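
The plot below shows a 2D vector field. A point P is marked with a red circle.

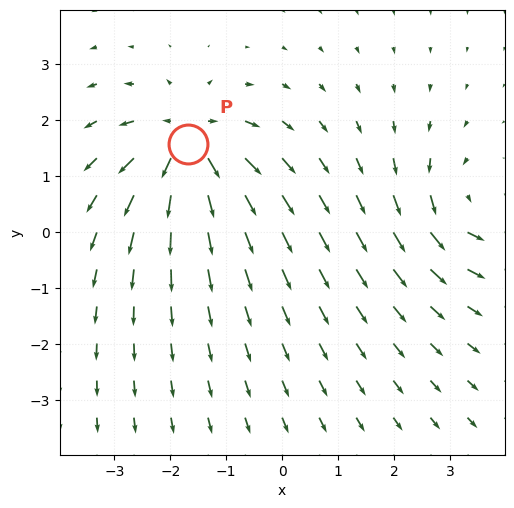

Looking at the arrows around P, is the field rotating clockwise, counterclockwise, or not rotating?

Near P at (-1.7, 1.6) the arrows show no circulation. The curl there is ≈0.

not rotating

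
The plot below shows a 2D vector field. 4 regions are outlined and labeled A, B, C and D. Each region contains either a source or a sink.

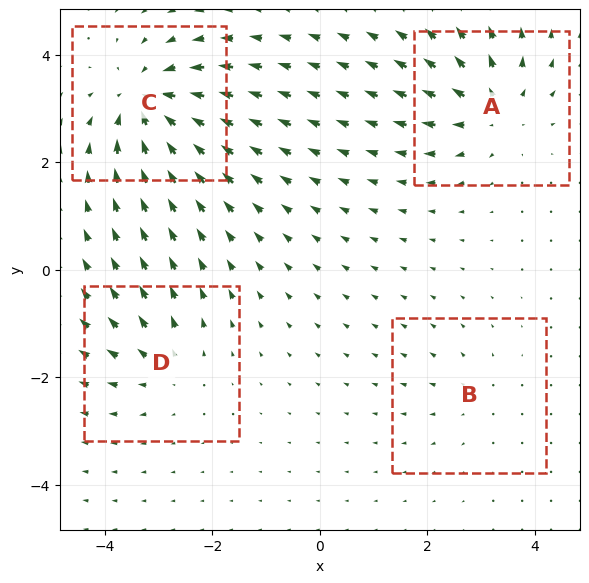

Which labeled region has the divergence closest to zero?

B

Divergence at each region's feature centre — A: about +6, B: about +2, C: about -7, D: about +4. Region B is closest to zero.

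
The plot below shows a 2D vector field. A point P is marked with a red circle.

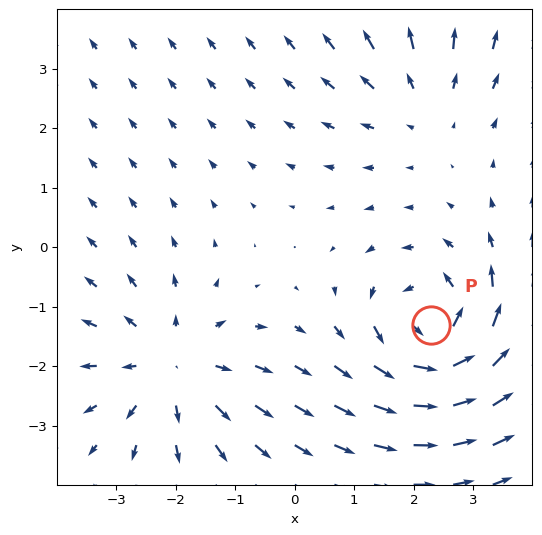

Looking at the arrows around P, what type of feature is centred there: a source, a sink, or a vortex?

vortex

At P (2.3, -1.3) the arrows circulate counterclockwise. Divergence ≈0, curl about +6 — near-zero divergence with nonzero curl is a vortex.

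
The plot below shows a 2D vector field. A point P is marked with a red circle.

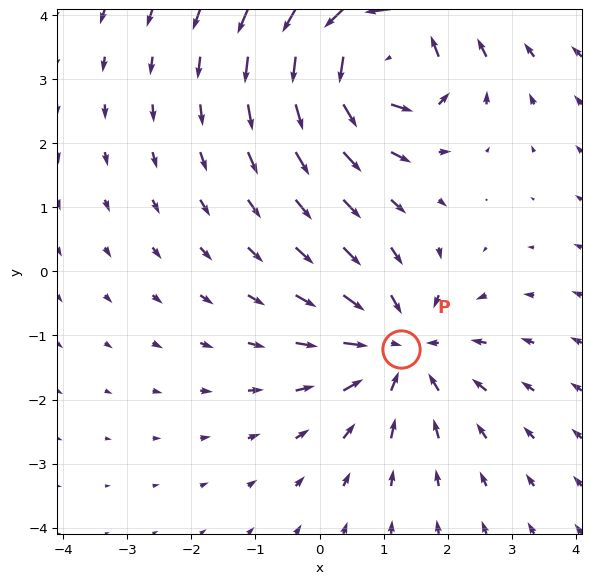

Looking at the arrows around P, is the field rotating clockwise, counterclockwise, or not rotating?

not rotating

Near P at (1.3, -1.2) the arrows show no circulation. The curl there is ≈0.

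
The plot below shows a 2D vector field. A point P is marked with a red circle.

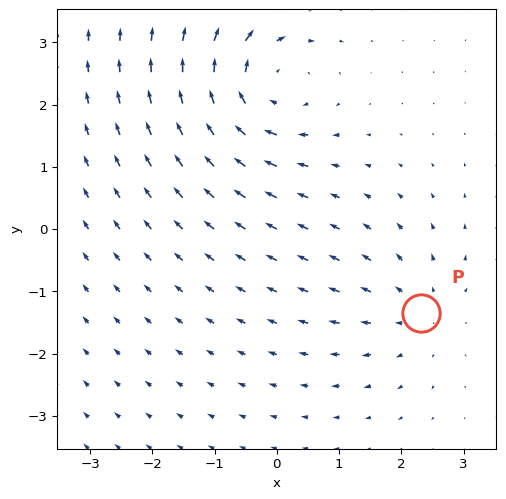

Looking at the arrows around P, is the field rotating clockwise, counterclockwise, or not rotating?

not rotating

Near P at (2.3, -1.4) the arrows show no circulation. The curl there is ≈0.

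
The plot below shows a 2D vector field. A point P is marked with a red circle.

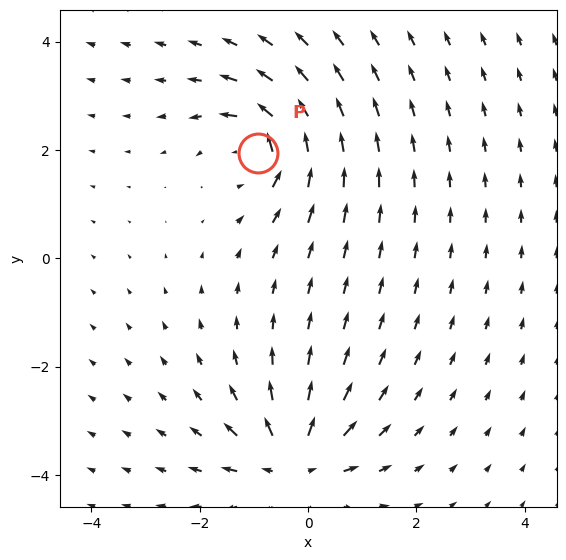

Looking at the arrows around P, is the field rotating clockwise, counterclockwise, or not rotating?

Near P at (-0.9, 1.9) the arrows circulate counterclockwise. The curl (z-component) there is about +5; positive curl means counterclockwise rotation.

counterclockwise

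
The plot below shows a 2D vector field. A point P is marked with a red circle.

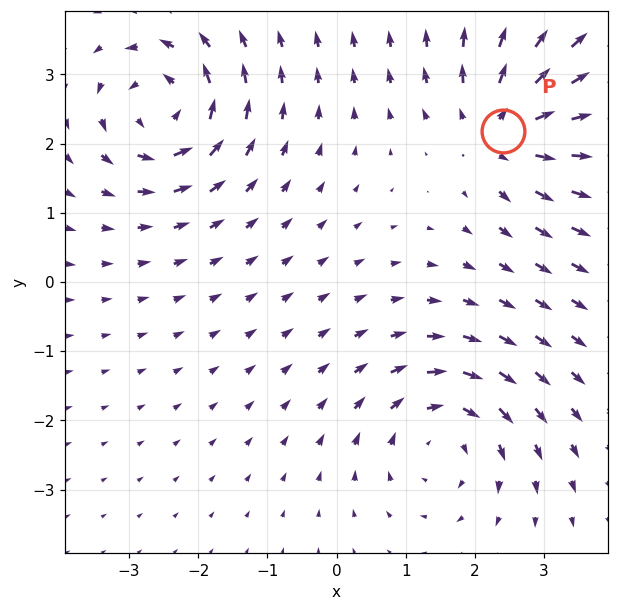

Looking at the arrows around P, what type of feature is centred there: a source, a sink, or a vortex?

source

At P (2.4, 2.2) the arrows spread outward. Divergence about +5, curl ≈0 — positive divergence with near-zero curl is a source.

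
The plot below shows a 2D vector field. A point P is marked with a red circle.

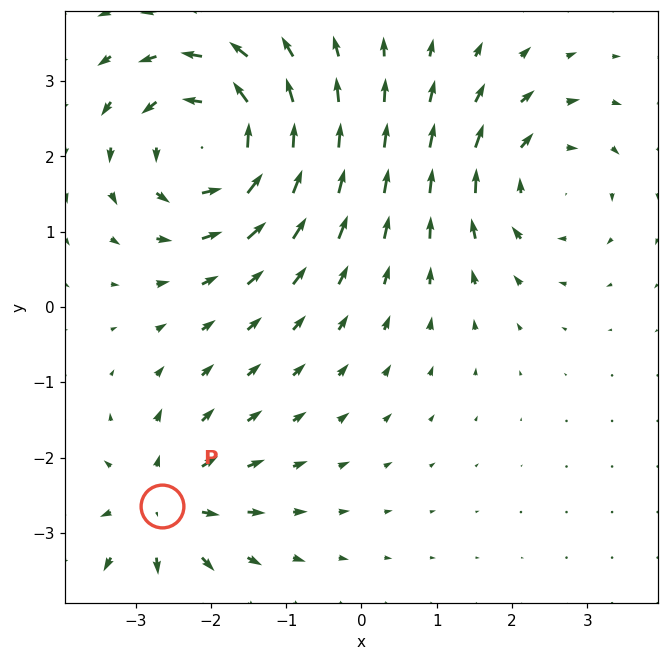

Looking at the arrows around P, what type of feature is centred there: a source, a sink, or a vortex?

At P (-2.7, -2.6) the arrows spread outward. Divergence about +4, curl ≈0 — positive divergence with near-zero curl is a source.

source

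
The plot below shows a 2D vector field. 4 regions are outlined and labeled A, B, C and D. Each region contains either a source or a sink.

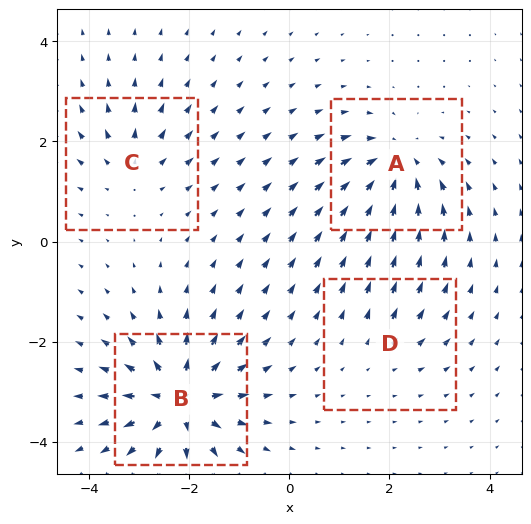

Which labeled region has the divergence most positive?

Divergence at each region's feature centre — A: about -6, B: about +8, C: about +4, D: about +3. Region B is most positive.

B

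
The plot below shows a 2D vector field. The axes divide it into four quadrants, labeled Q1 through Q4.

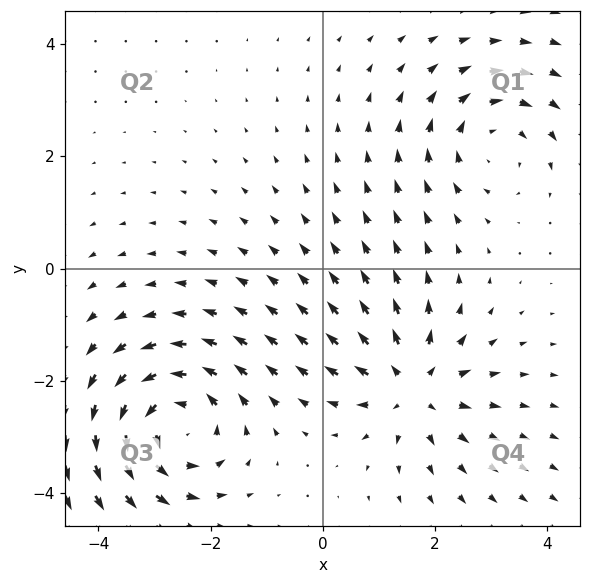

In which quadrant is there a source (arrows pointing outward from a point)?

Q4

The source sits at approximately (1.6, -2.1), which lies in quadrant Q4. The divergence there is about +4, positive as expected for a source.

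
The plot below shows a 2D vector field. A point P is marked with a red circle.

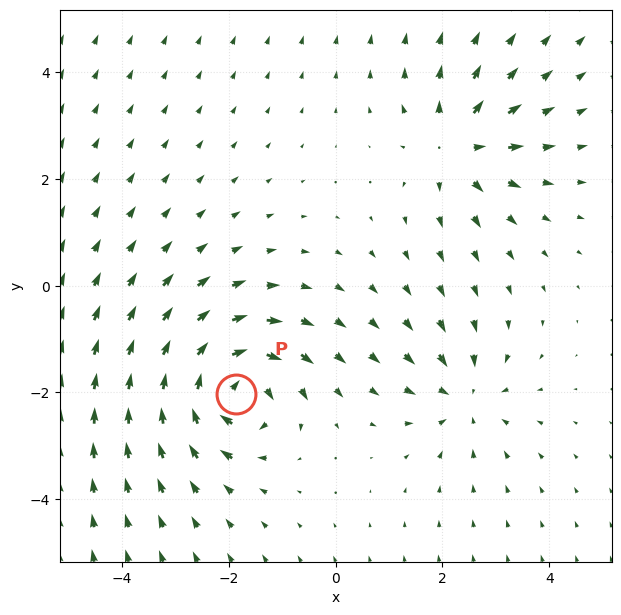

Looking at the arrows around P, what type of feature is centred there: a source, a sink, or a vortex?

At P (-1.9, -2.0) the arrows circulate clockwise. Divergence ≈0, curl about -6 — near-zero divergence with nonzero curl is a vortex.

vortex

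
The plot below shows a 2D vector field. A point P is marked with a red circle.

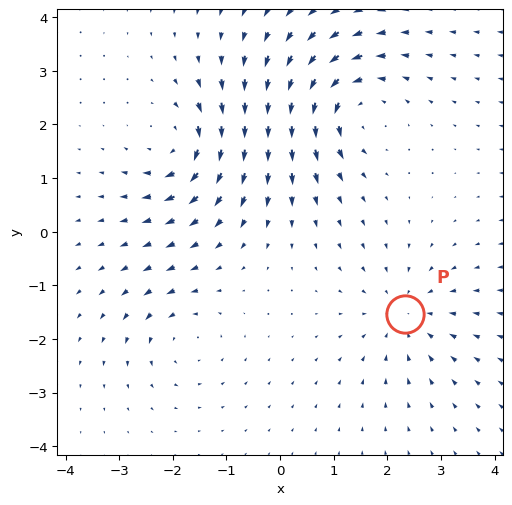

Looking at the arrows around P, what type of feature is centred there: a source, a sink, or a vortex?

At P (2.3, -1.5) the arrows converge inward. Divergence about -3, curl ≈0 — negative divergence with near-zero curl is a sink.

sink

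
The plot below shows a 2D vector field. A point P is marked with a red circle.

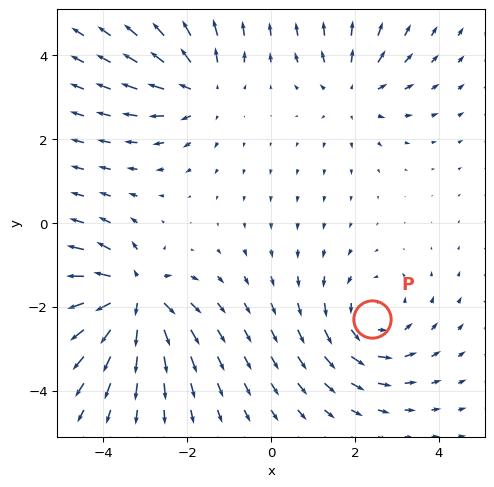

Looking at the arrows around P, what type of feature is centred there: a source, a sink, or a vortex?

At P (2.4, -2.3) the arrows circulate counterclockwise. Divergence ≈0, curl about +3 — near-zero divergence with nonzero curl is a vortex.

vortex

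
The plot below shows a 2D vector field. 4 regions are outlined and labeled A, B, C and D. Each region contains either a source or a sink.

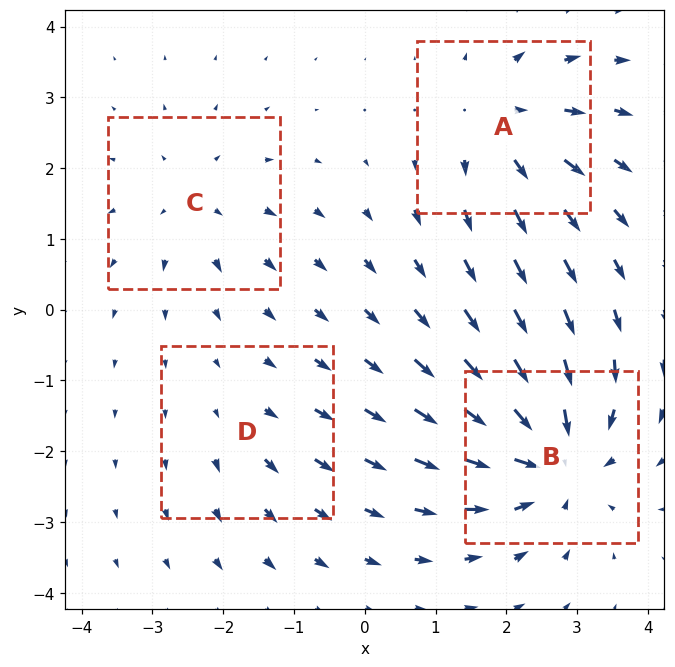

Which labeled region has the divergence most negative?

Divergence at each region's feature centre — A: about +5, B: about -7, C: about +3, D: about +2. Region B is most negative.

B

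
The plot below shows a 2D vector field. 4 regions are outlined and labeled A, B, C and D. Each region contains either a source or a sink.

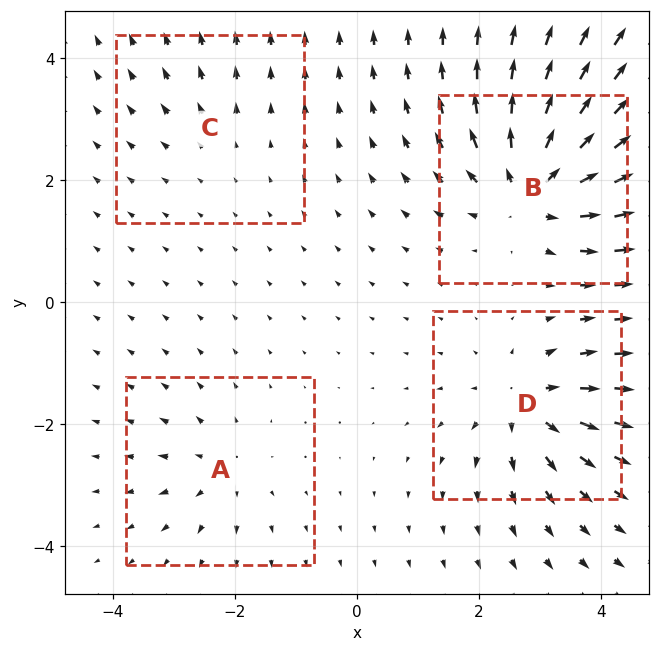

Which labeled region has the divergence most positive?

B

Divergence at each region's feature centre — A: about +4, B: about +8, C: about +2, D: about +6. Region B is most positive.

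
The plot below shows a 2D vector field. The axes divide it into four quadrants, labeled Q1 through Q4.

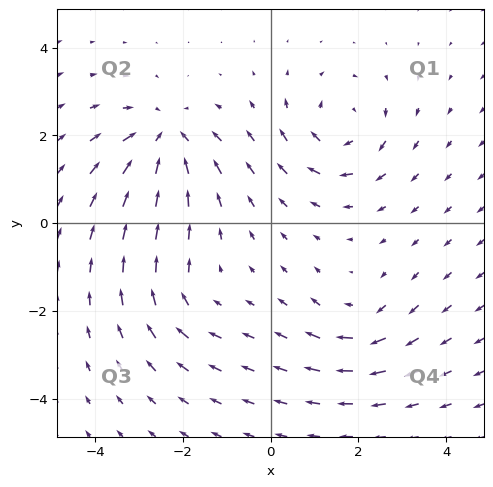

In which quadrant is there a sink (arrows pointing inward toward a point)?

Q2

The sink sits at approximately (-2.4, 1.9), which lies in quadrant Q2. The divergence there is about -5, negative as expected for a sink.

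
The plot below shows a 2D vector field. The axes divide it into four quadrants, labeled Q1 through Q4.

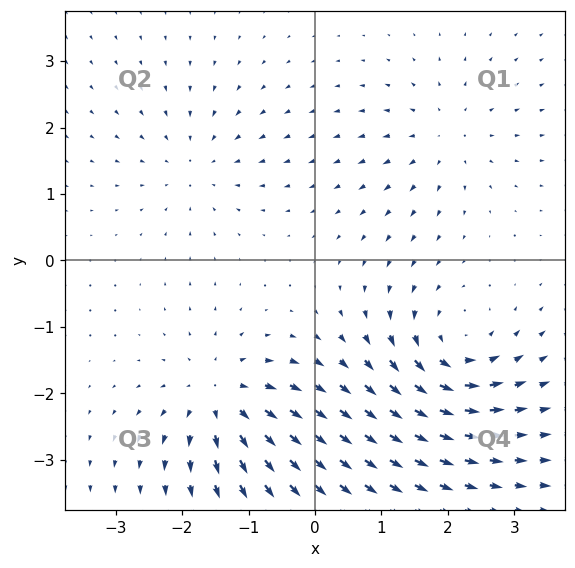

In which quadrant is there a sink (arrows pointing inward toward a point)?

The sink sits at approximately (-1.8, 1.4), which lies in quadrant Q2. The divergence there is about -3, negative as expected for a sink.

Q2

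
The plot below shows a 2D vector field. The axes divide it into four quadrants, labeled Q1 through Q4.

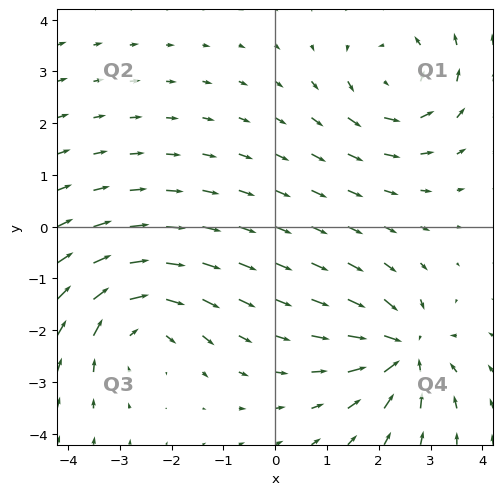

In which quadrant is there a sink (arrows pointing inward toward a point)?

Q4

The sink sits at approximately (2.5, -2.4), which lies in quadrant Q4. The divergence there is about -4, negative as expected for a sink.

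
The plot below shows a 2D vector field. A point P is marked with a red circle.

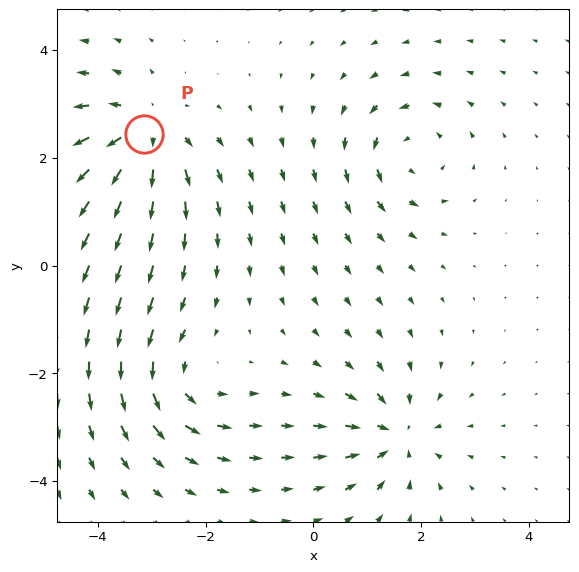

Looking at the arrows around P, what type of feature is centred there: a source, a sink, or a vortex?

At P (-3.1, 2.4) the arrows spread outward. Divergence about +4, curl ≈0 — positive divergence with near-zero curl is a source.

source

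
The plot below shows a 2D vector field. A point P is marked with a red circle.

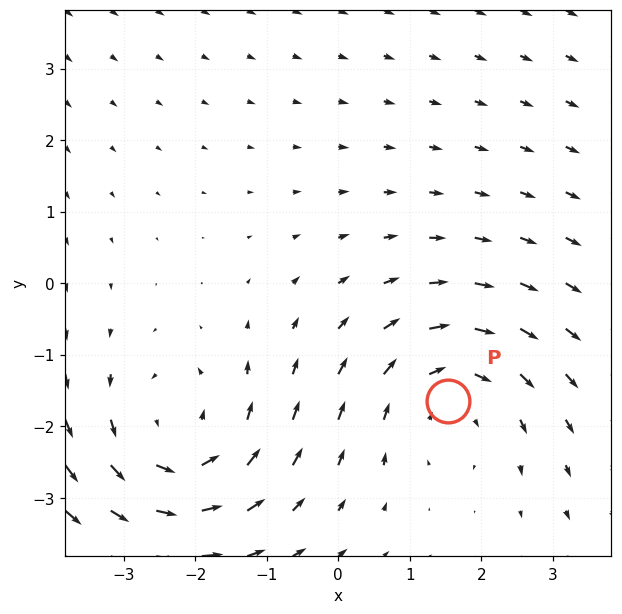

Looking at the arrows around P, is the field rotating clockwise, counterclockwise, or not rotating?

clockwise

Near P at (1.5, -1.6) the arrows circulate clockwise. The curl (z-component) there is about -2; negative curl means clockwise rotation.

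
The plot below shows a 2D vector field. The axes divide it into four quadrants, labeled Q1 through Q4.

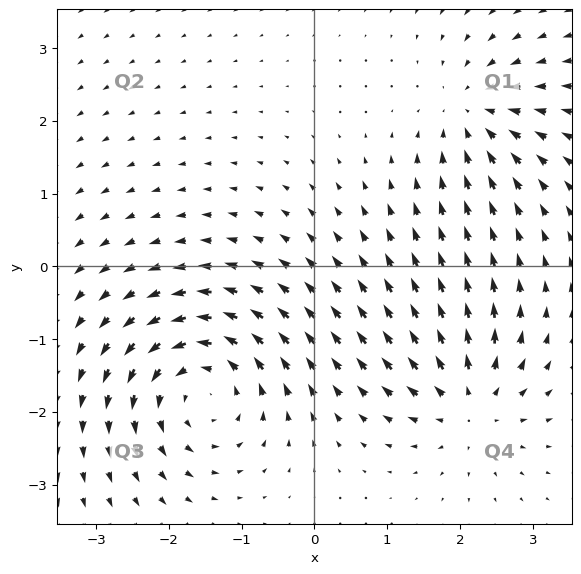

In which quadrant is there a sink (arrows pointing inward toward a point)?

The sink sits at approximately (2.2, 2.1), which lies in quadrant Q1. The divergence there is about -4, negative as expected for a sink.

Q1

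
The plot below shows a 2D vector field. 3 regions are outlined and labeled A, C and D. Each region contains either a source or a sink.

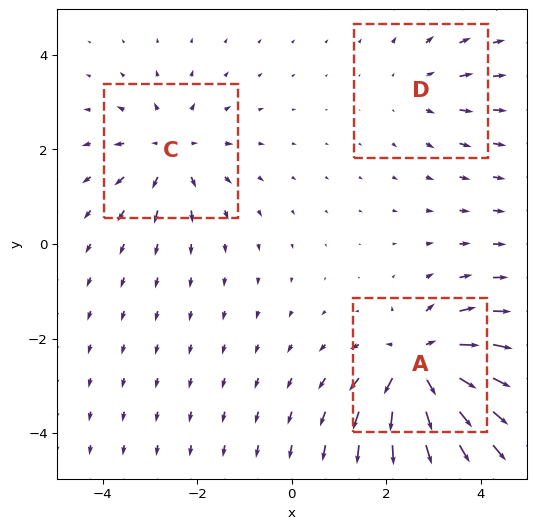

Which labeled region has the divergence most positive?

A

Divergence at each region's feature centre — A: about +6, C: about +3, D: about +2. Region A is most positive.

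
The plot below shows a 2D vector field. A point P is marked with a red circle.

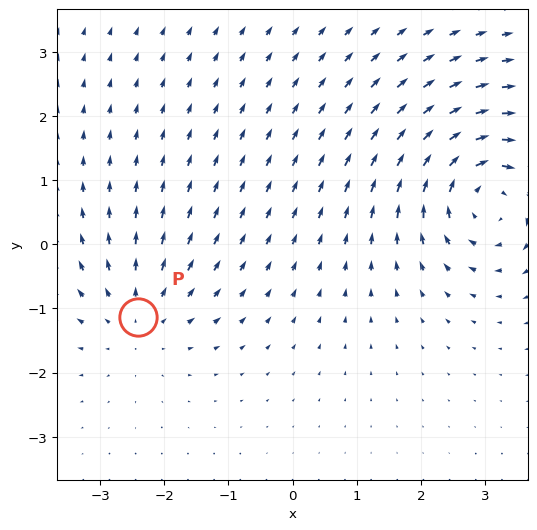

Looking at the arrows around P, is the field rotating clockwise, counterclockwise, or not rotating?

not rotating

Near P at (-2.4, -1.1) the arrows show no circulation. The curl there is ≈0.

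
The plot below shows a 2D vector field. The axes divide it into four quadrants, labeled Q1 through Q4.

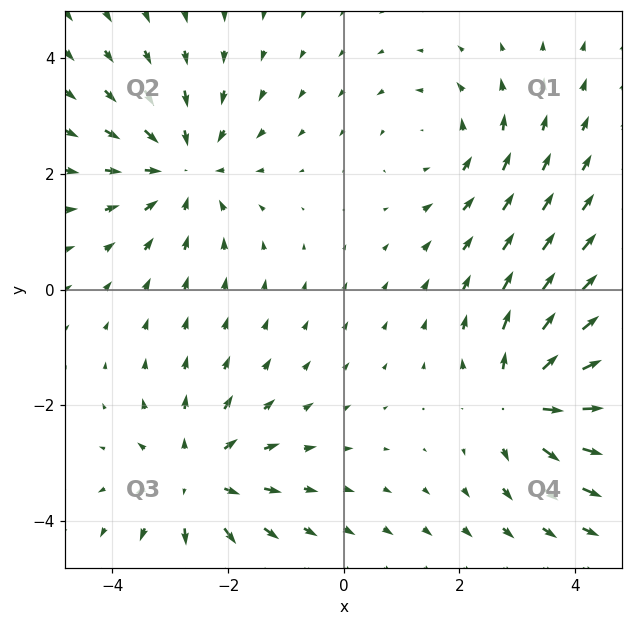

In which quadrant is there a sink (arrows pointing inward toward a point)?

Q2

The sink sits at approximately (-2.8, 2.1), which lies in quadrant Q2. The divergence there is about -4, negative as expected for a sink.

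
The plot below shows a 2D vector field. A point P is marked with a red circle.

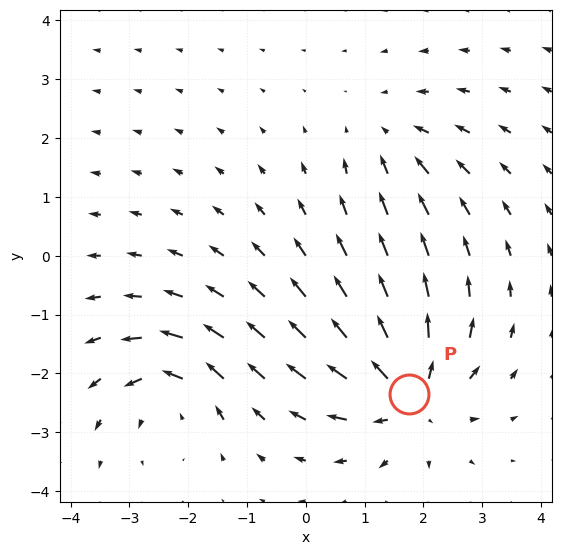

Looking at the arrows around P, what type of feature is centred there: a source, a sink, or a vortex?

source

At P (1.8, -2.4) the arrows spread outward. Divergence about +6, curl ≈0 — positive divergence with near-zero curl is a source.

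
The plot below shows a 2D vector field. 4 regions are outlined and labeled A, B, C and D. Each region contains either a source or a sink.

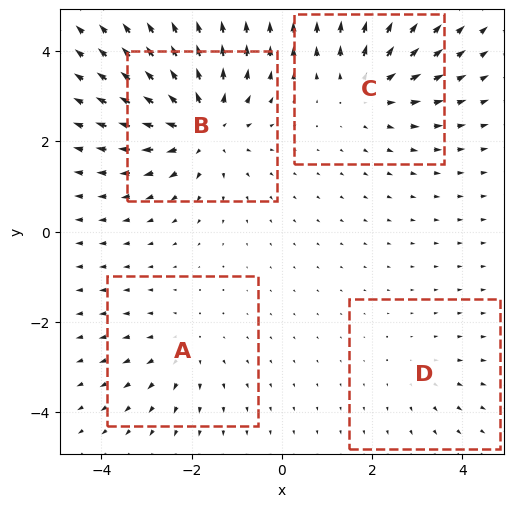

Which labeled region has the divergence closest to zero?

Divergence at each region's feature centre — A: about +3, B: about +6, C: about +4, D: about +2. Region D is closest to zero.

D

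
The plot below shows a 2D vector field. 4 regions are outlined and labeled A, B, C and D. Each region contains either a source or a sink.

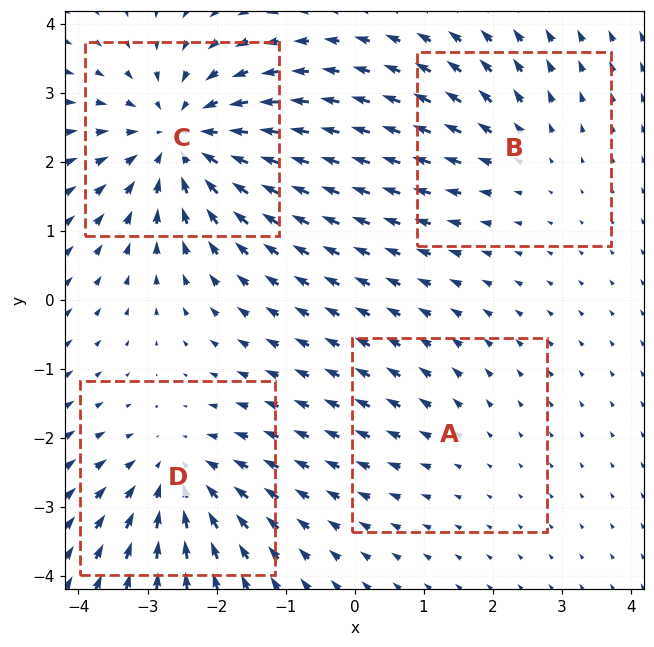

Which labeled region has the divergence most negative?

Divergence at each region's feature centre — A: about +2, B: about +3, C: about -6, D: about -4. Region C is most negative.

C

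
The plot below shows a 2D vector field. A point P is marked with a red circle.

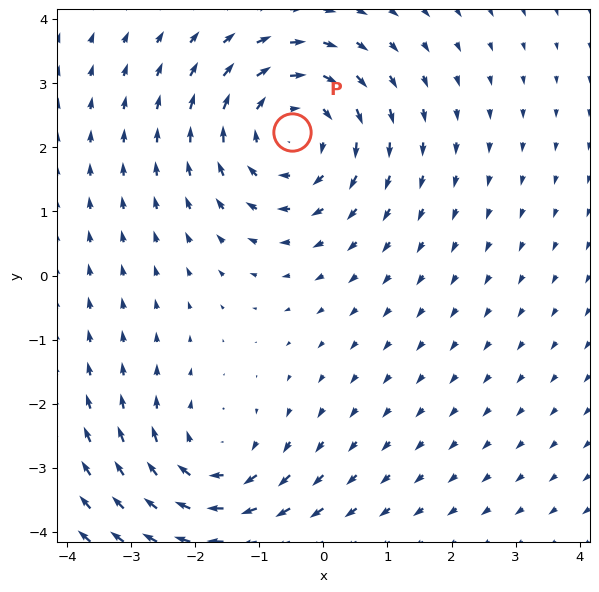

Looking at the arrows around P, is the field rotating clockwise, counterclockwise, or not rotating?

Near P at (-0.5, 2.2) the arrows circulate clockwise. The curl (z-component) there is about -4; negative curl means clockwise rotation.

clockwise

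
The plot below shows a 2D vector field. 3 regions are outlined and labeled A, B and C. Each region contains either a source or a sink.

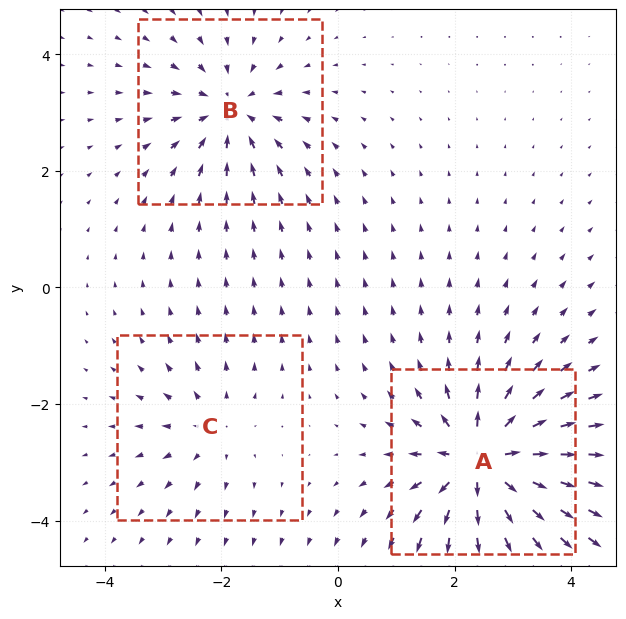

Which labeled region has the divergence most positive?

A

Divergence at each region's feature centre — A: about +6, B: about -4, C: about +3. Region A is most positive.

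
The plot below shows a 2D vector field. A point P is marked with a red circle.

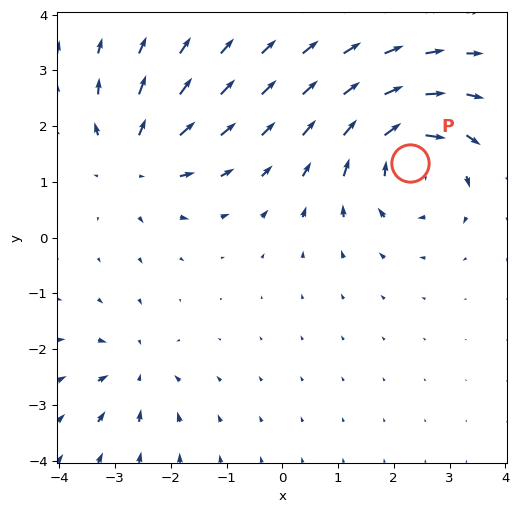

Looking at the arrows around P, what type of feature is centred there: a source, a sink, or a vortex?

At P (2.3, 1.3) the arrows circulate clockwise. Divergence ≈0, curl about -6 — near-zero divergence with nonzero curl is a vortex.

vortex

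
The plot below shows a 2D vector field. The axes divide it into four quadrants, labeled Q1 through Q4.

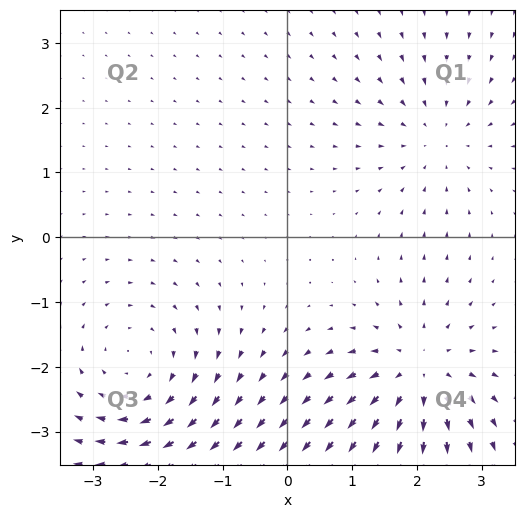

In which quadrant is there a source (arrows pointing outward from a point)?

The source sits at approximately (2.0, -2.1), which lies in quadrant Q4. The divergence there is about +5, positive as expected for a source.

Q4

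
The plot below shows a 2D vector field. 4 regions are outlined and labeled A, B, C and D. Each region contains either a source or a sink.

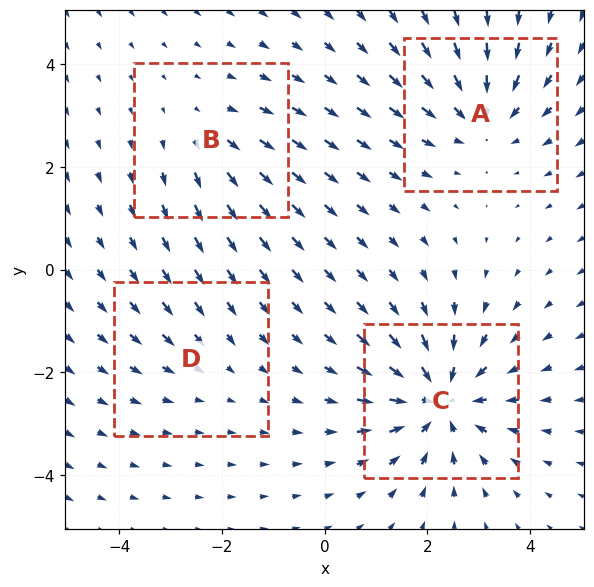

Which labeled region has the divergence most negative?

C

Divergence at each region's feature centre — A: about -5, B: about +3, C: about -7, D: about -2. Region C is most negative.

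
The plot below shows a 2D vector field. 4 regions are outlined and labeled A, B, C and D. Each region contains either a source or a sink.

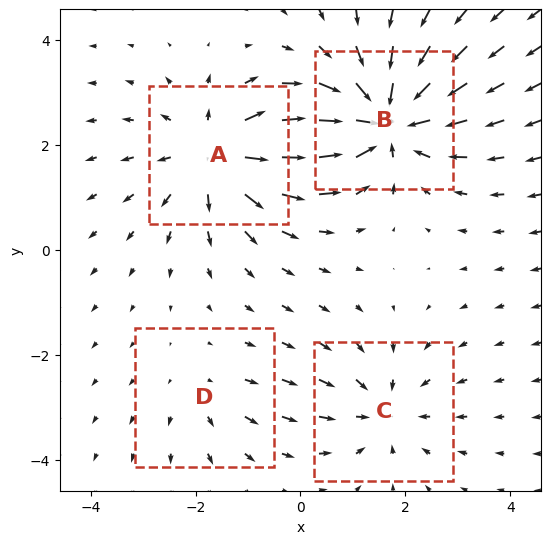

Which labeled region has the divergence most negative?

Divergence at each region's feature centre — A: about +5, B: about -6, C: about -3, D: about +2. Region B is most negative.

B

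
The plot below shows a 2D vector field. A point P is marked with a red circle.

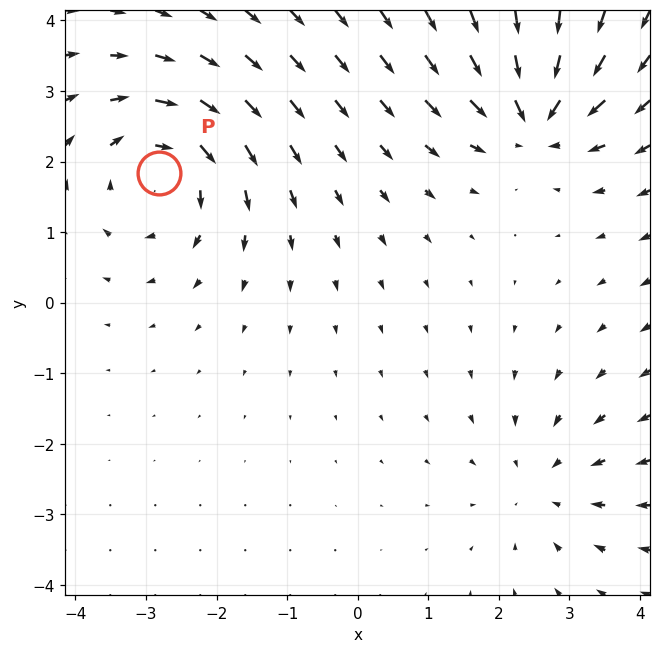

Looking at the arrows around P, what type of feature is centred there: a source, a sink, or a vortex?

At P (-2.8, 1.8) the arrows circulate clockwise. Divergence ≈0, curl about -5 — near-zero divergence with nonzero curl is a vortex.

vortex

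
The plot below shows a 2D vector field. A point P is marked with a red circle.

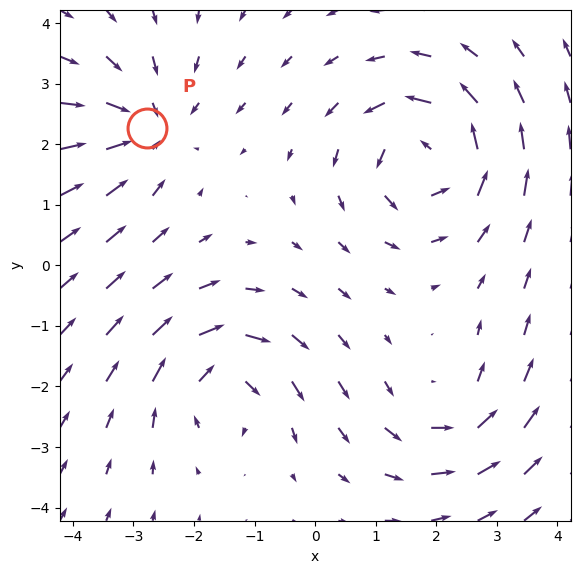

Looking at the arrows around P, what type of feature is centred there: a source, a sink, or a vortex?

At P (-2.8, 2.3) the arrows converge inward. Divergence about -3, curl ≈0 — negative divergence with near-zero curl is a sink.

sink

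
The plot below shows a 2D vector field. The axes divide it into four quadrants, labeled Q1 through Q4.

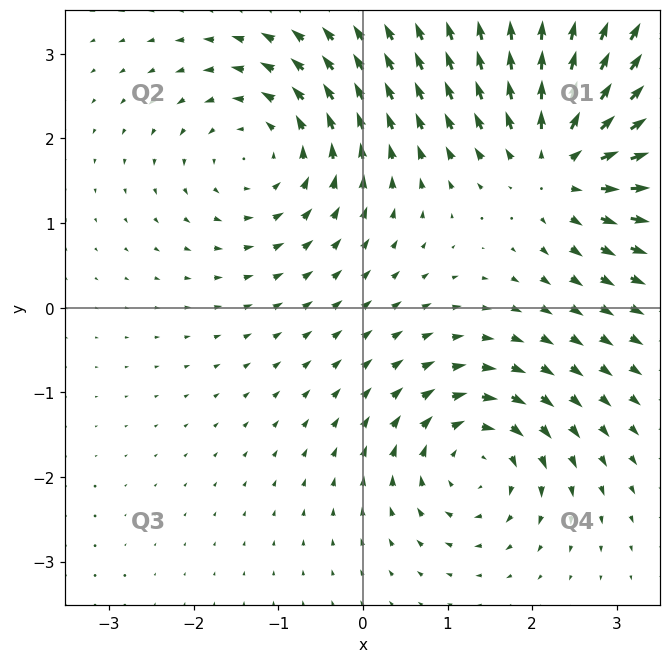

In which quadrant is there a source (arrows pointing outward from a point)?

The source sits at approximately (2.3, 1.7), which lies in quadrant Q1. The divergence there is about +5, positive as expected for a source.

Q1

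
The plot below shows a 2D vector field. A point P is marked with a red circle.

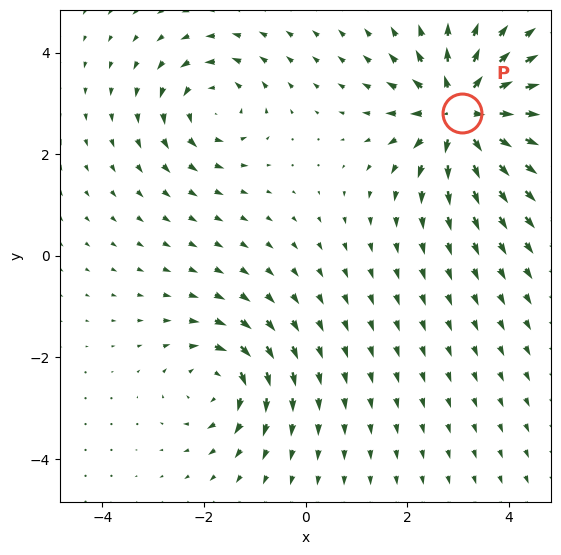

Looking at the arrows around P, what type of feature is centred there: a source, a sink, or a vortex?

source

At P (3.1, 2.8) the arrows spread outward. Divergence about +6, curl ≈0 — positive divergence with near-zero curl is a source.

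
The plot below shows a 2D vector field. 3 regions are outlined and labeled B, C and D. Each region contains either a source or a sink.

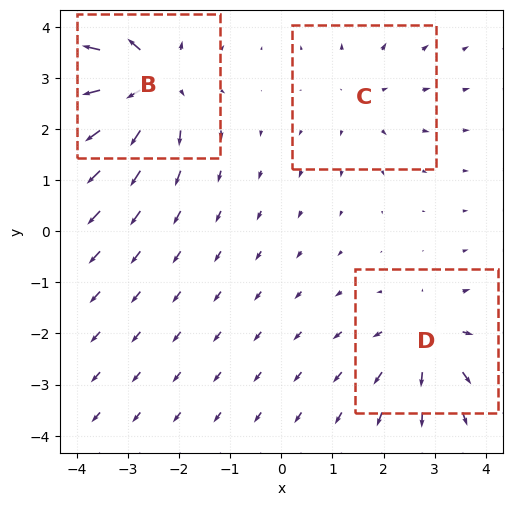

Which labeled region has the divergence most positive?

Divergence at each region's feature centre — B: about +5, C: about +2, D: about +3. Region B is most positive.

B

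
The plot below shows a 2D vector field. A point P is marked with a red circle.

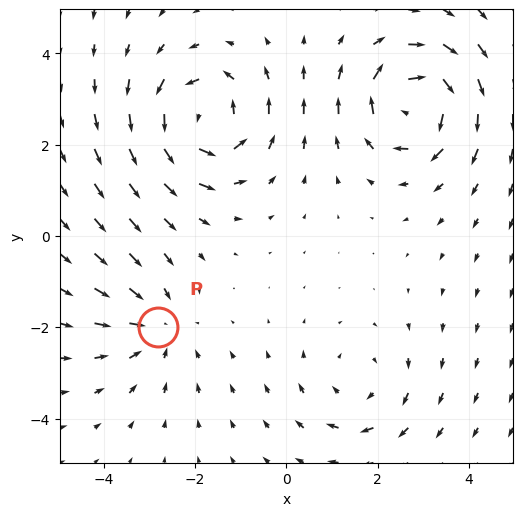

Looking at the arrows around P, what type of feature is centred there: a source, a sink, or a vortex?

sink

At P (-2.8, -2.0) the arrows converge inward. Divergence about -3, curl ≈0 — negative divergence with near-zero curl is a sink.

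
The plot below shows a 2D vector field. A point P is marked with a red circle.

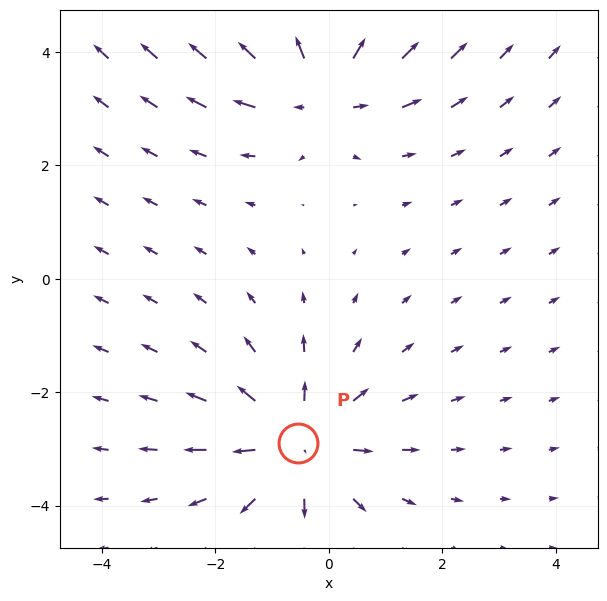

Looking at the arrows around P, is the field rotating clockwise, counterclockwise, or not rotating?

Near P at (-0.5, -2.9) the arrows show no circulation. The curl there is ≈0.

not rotating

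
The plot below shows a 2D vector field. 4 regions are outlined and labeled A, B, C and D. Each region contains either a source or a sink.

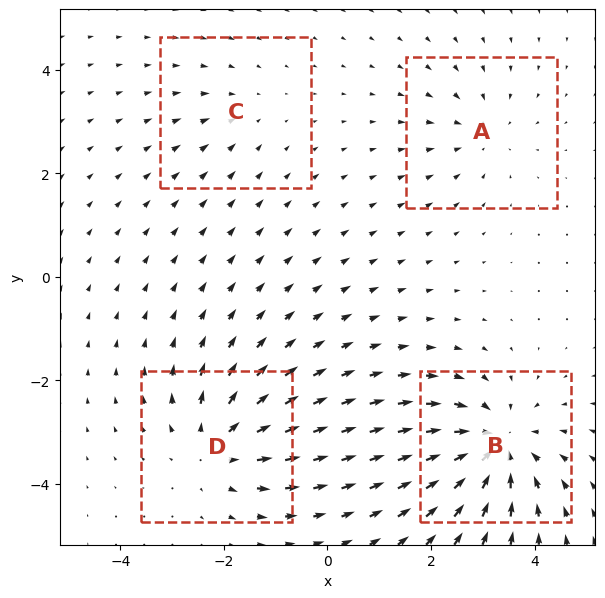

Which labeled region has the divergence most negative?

B

Divergence at each region's feature centre — A: about -3, B: about -6, C: about -2, D: about +5. Region B is most negative.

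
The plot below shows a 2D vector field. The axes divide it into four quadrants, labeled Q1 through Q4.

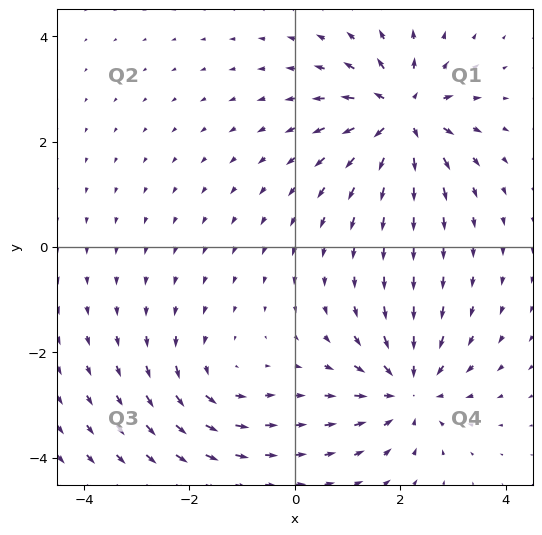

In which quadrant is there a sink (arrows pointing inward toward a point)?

The sink sits at approximately (2.2, -2.7), which lies in quadrant Q4. The divergence there is about -5, negative as expected for a sink.

Q4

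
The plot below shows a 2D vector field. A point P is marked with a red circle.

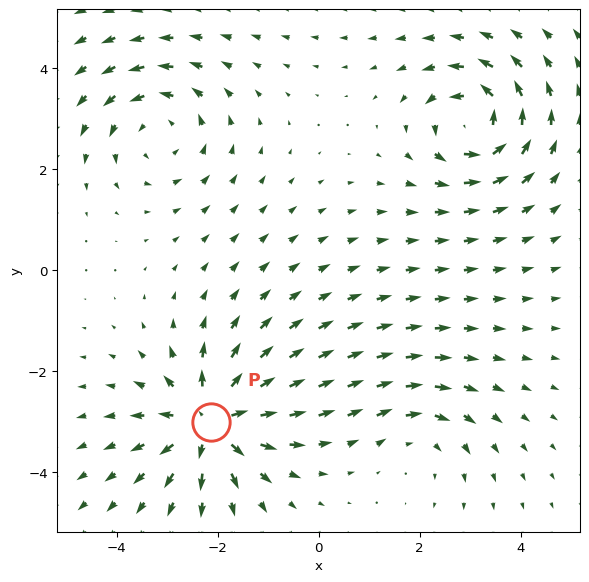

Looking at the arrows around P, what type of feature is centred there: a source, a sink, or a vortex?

source

At P (-2.1, -3.0) the arrows spread outward. Divergence about +6, curl ≈0 — positive divergence with near-zero curl is a source.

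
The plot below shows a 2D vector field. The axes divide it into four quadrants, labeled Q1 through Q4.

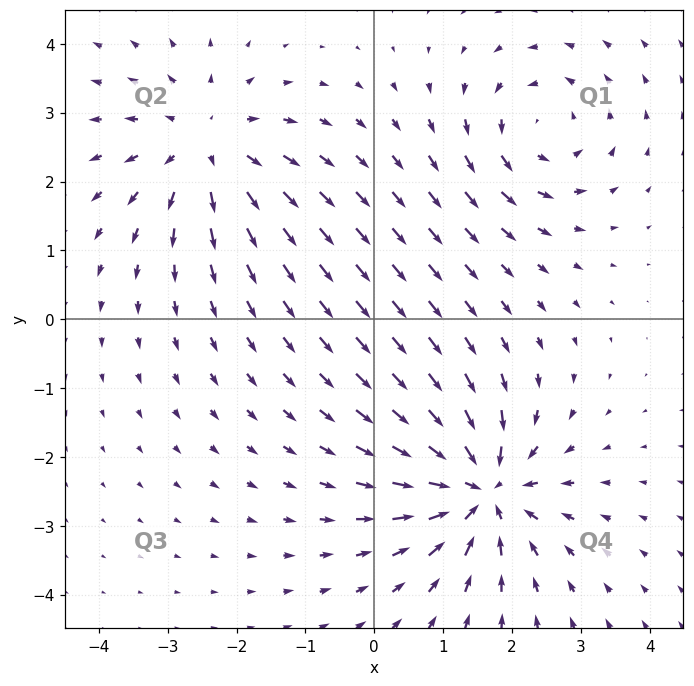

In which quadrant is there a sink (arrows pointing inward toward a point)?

Q4

The sink sits at approximately (1.6, -2.5), which lies in quadrant Q4. The divergence there is about -6, negative as expected for a sink.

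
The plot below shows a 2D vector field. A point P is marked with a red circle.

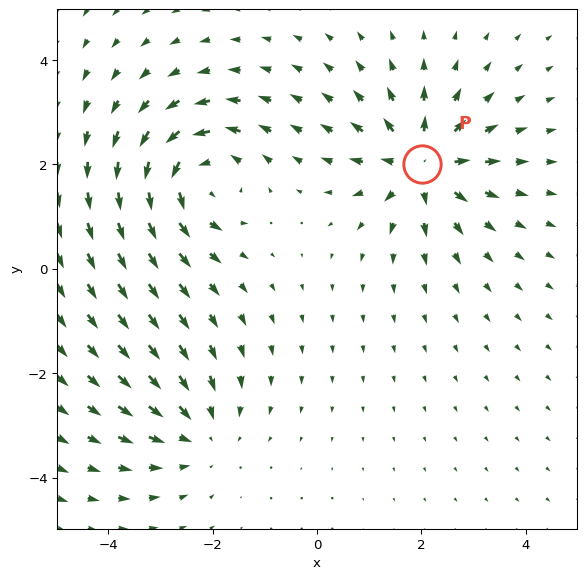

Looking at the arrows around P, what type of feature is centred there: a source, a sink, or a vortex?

At P (2.0, 2.0) the arrows spread outward. Divergence about +5, curl ≈0 — positive divergence with near-zero curl is a source.

source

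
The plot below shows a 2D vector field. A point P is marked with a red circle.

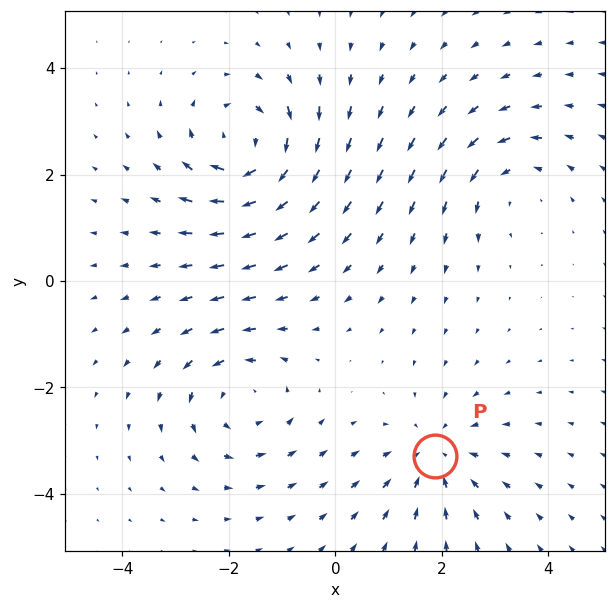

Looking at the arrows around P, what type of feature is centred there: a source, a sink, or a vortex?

At P (1.9, -3.3) the arrows converge inward. Divergence about -4, curl ≈0 — negative divergence with near-zero curl is a sink.

sink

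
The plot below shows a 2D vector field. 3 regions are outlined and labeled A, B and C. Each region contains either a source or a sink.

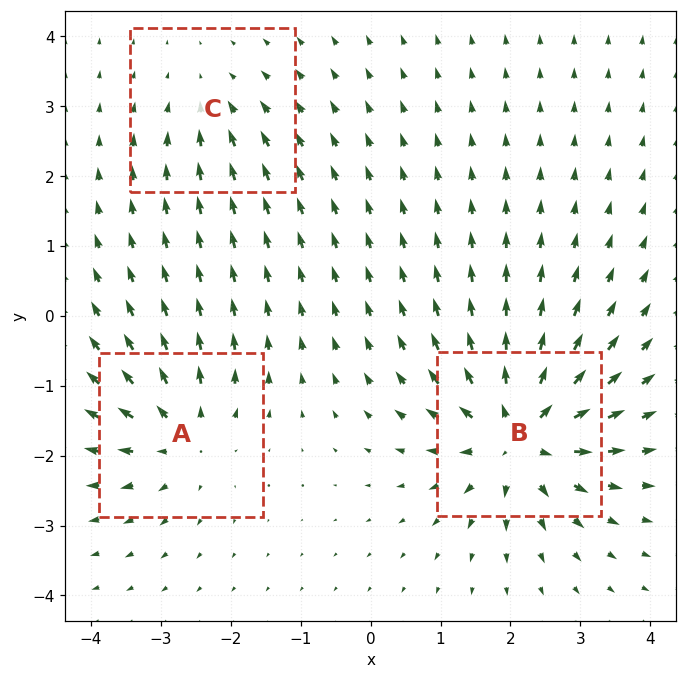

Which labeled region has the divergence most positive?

B

Divergence at each region's feature centre — A: about +4, B: about +6, C: about -2. Region B is most positive.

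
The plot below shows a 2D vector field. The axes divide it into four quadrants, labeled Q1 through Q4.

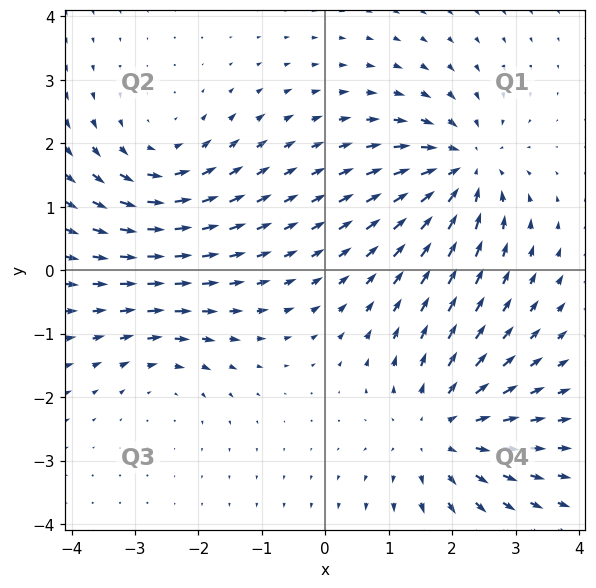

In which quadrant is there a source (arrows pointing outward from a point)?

Q4

The source sits at approximately (1.8, -2.6), which lies in quadrant Q4. The divergence there is about +4, positive as expected for a source.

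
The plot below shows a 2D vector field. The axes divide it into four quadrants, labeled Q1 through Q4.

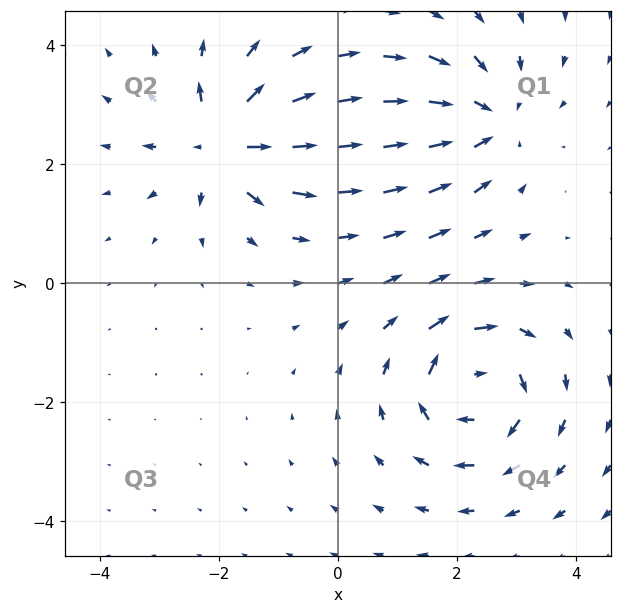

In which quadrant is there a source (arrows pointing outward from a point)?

The source sits at approximately (-1.9, 2.4), which lies in quadrant Q2. The divergence there is about +6, positive as expected for a source.

Q2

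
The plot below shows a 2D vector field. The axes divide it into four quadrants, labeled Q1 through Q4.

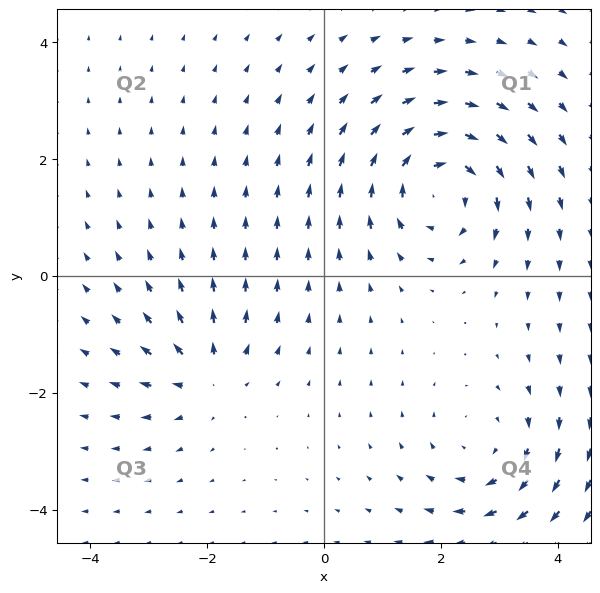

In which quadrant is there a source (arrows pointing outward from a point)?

Q3

The source sits at approximately (-2.0, -1.7), which lies in quadrant Q3. The divergence there is about +4, positive as expected for a source.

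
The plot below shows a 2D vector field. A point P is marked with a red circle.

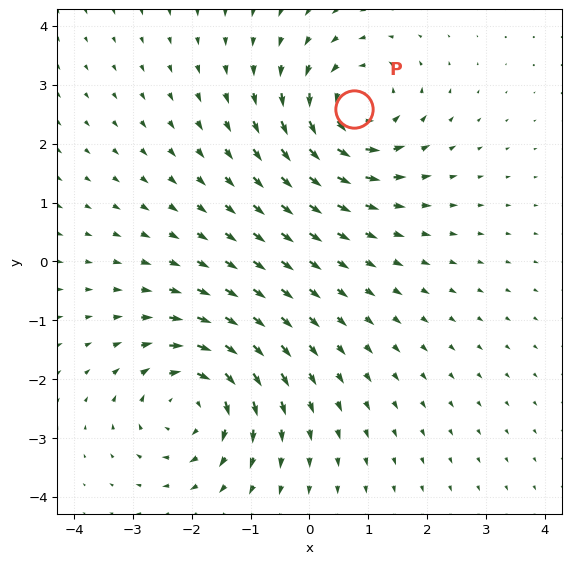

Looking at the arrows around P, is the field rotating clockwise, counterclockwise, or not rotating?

counterclockwise

Near P at (0.7, 2.6) the arrows circulate counterclockwise. The curl (z-component) there is about +5; positive curl means counterclockwise rotation.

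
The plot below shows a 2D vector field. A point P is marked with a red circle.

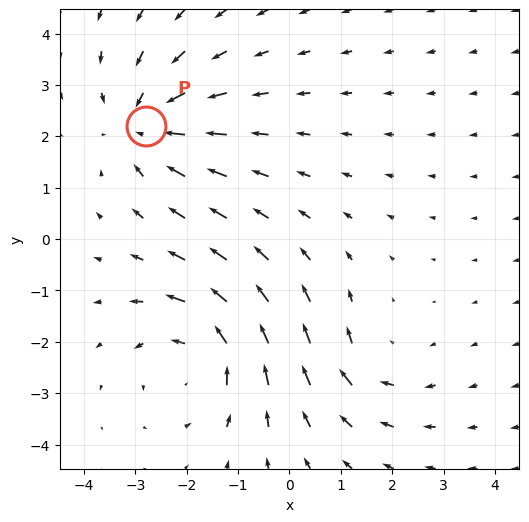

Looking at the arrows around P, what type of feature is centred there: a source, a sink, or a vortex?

sink

At P (-2.8, 2.2) the arrows converge inward. Divergence about -4, curl ≈0 — negative divergence with near-zero curl is a sink.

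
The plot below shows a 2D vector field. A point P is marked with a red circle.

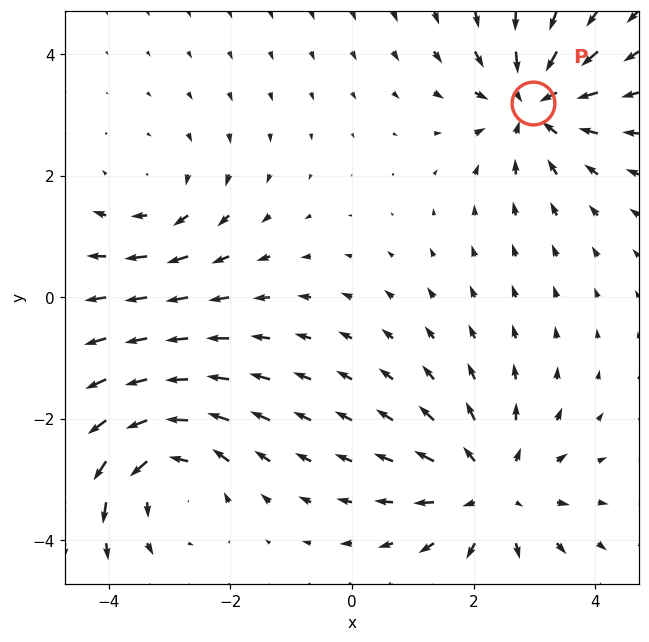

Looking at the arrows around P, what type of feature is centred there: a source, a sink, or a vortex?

At P (3.0, 3.2) the arrows converge inward. Divergence about -5, curl ≈0 — negative divergence with near-zero curl is a sink.

sink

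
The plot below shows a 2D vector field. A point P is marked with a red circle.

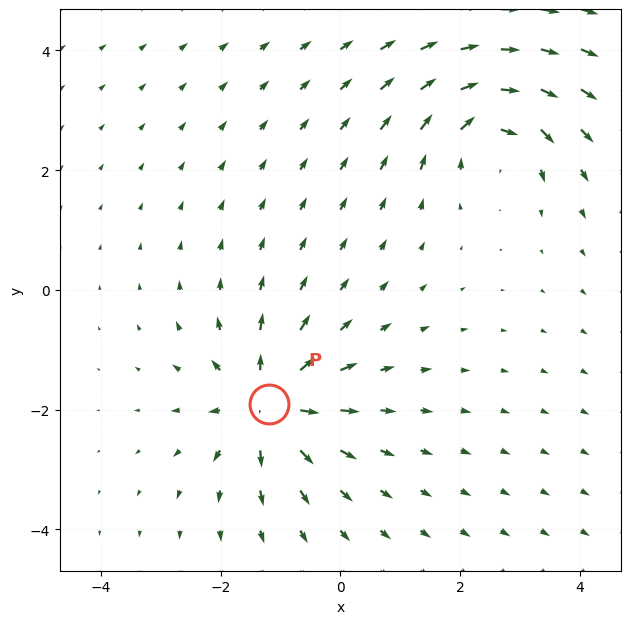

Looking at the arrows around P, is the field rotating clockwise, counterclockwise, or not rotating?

Near P at (-1.2, -1.9) the arrows show no circulation. The curl there is ≈0.

not rotating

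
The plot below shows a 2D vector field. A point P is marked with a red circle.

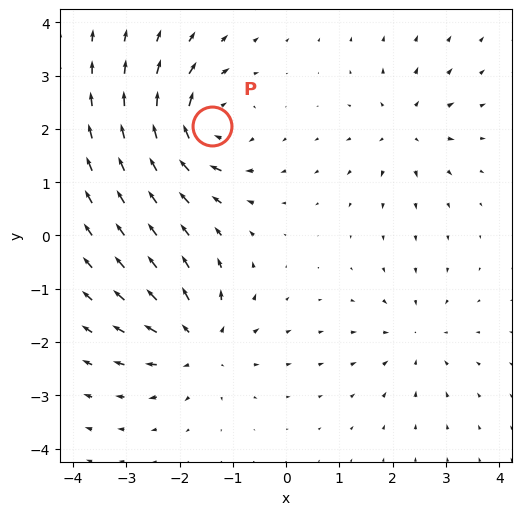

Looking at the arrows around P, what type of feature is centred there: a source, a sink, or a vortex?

vortex

At P (-1.4, 2.1) the arrows circulate clockwise. Divergence ≈0, curl about -6 — near-zero divergence with nonzero curl is a vortex.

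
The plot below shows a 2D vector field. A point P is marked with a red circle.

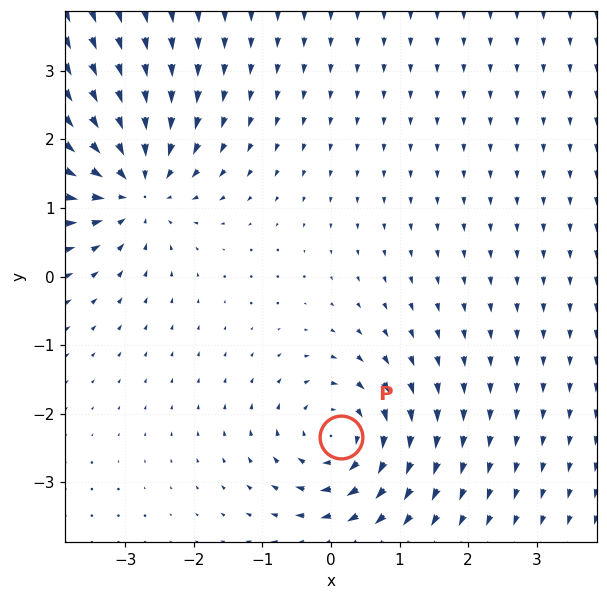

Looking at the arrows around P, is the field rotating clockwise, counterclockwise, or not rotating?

clockwise

Near P at (0.1, -2.3) the arrows circulate clockwise. The curl (z-component) there is about -4; negative curl means clockwise rotation.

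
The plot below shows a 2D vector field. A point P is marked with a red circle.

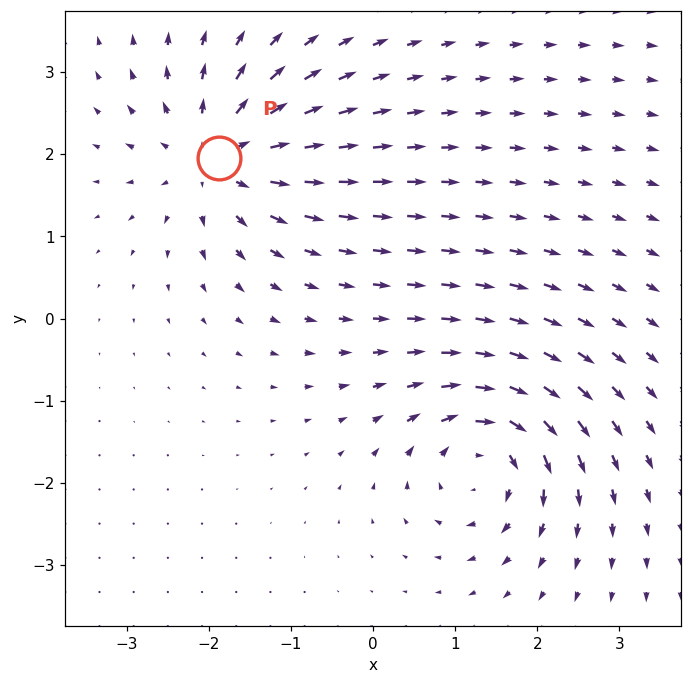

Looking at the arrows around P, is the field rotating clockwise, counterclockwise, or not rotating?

not rotating

Near P at (-1.9, 2.0) the arrows show no circulation. The curl there is ≈0.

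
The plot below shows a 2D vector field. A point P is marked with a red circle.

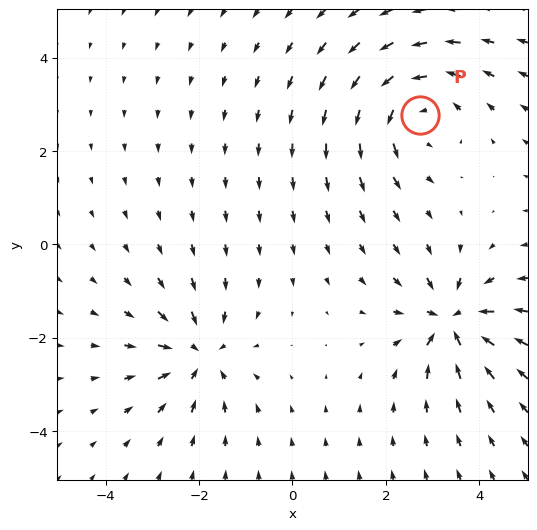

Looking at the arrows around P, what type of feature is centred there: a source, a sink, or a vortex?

vortex

At P (2.7, 2.8) the arrows circulate counterclockwise. Divergence ≈0, curl about +4 — near-zero divergence with nonzero curl is a vortex.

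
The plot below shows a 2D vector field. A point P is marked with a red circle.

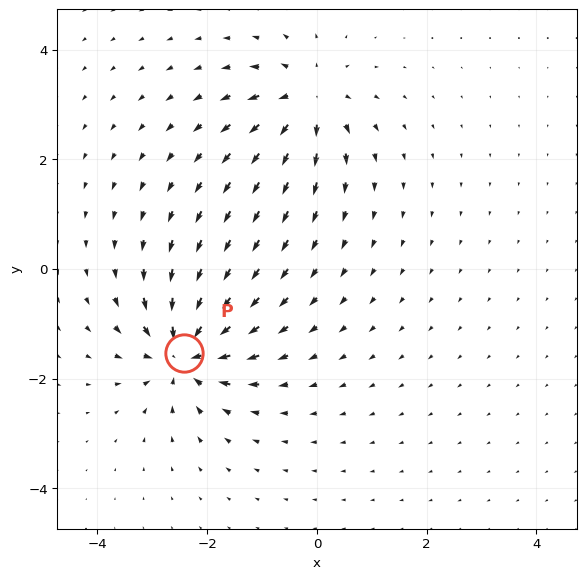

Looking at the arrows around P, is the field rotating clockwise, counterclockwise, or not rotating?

Near P at (-2.4, -1.5) the arrows show no circulation. The curl there is ≈0.

not rotating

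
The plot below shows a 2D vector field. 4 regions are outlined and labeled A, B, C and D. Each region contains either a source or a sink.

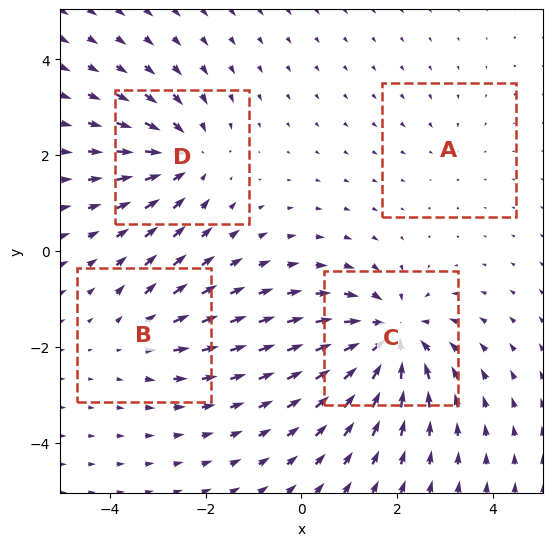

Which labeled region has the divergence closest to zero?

Divergence at each region's feature centre — A: about -2, B: about +3, C: about -8, D: about -5. Region A is closest to zero.

A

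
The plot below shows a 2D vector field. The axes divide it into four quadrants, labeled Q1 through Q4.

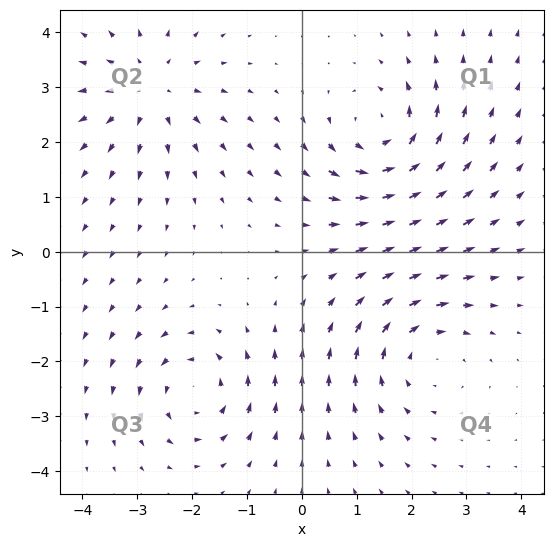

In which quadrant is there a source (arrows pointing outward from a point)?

The source sits at approximately (-2.8, 3.0), which lies in quadrant Q2. The divergence there is about +4, positive as expected for a source.

Q2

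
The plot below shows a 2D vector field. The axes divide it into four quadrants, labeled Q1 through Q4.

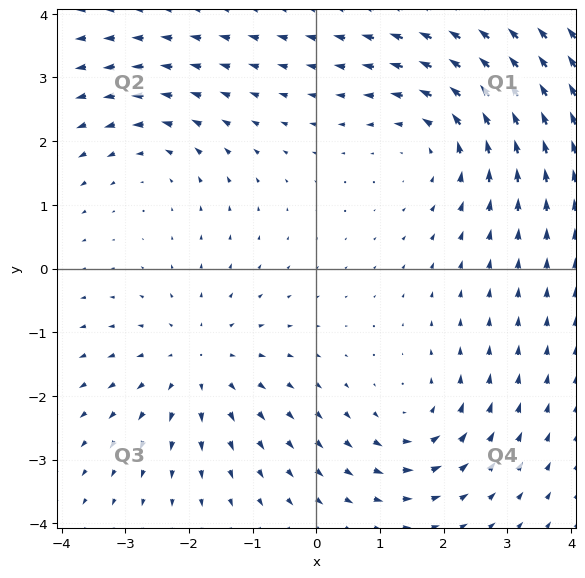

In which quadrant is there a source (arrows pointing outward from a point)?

Q3

The source sits at approximately (-1.9, -1.5), which lies in quadrant Q3. The divergence there is about +3, positive as expected for a source.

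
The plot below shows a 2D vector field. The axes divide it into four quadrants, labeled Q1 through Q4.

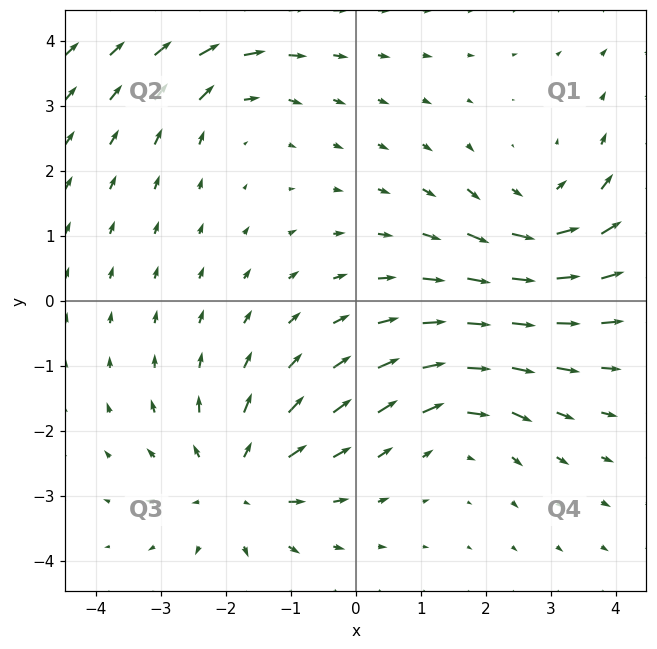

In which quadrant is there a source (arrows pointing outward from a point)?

The source sits at approximately (-1.8, -2.8), which lies in quadrant Q3. The divergence there is about +4, positive as expected for a source.

Q3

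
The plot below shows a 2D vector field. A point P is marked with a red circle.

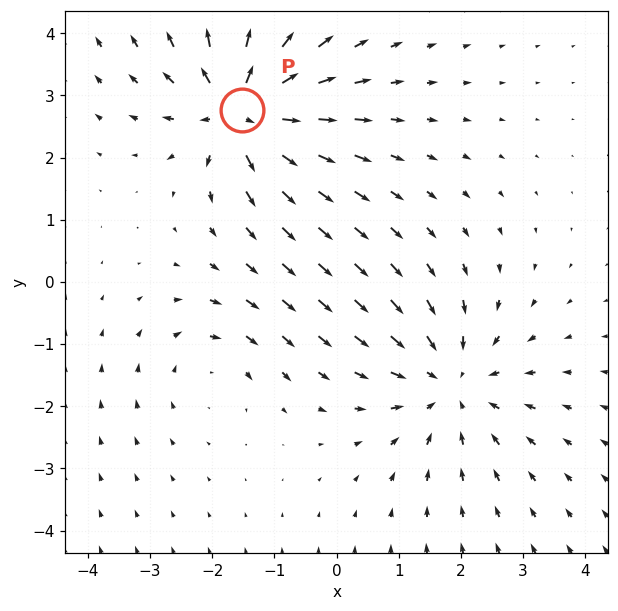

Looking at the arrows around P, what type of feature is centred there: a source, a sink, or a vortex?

At P (-1.5, 2.8) the arrows spread outward. Divergence about +7, curl ≈0 — positive divergence with near-zero curl is a source.

source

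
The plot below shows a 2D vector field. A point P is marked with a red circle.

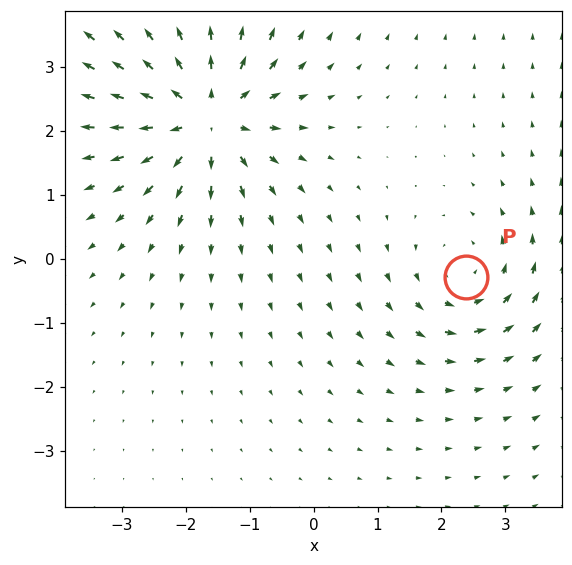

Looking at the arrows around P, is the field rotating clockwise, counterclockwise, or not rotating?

Near P at (2.4, -0.3) the arrows circulate counterclockwise. The curl (z-component) there is about +3; positive curl means counterclockwise rotation.

counterclockwise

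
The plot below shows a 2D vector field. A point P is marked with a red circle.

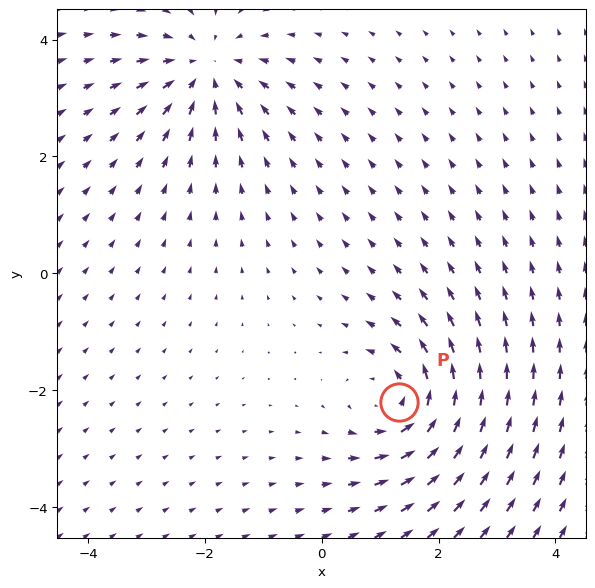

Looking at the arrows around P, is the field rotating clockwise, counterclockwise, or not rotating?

Near P at (1.3, -2.2) the arrows circulate counterclockwise. The curl (z-component) there is about +4; positive curl means counterclockwise rotation.

counterclockwise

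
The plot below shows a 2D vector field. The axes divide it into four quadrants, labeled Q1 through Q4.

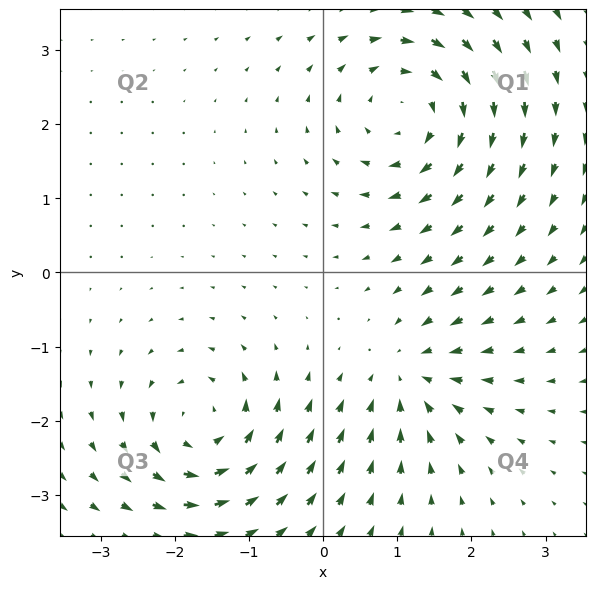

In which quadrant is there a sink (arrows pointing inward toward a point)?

The sink sits at approximately (1.2, -1.4), which lies in quadrant Q4. The divergence there is about -4, negative as expected for a sink.

Q4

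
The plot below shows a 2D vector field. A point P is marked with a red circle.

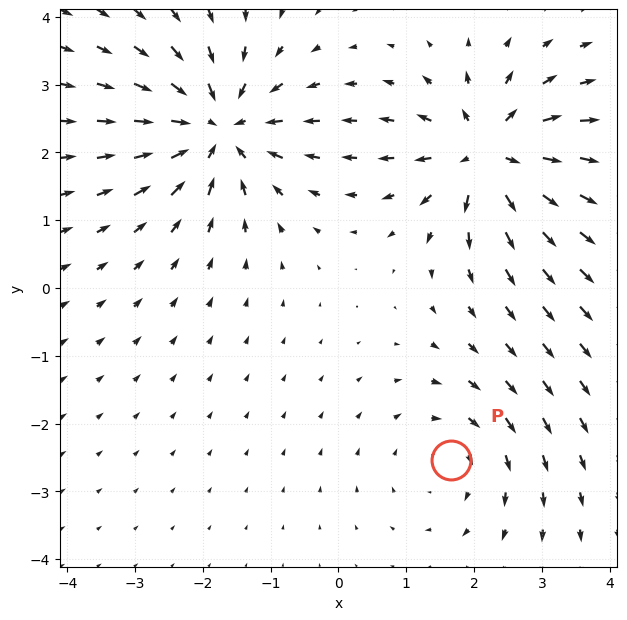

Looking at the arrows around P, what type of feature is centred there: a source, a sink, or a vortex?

vortex

At P (1.7, -2.5) the arrows circulate clockwise. Divergence ≈0, curl about -2 — near-zero divergence with nonzero curl is a vortex.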